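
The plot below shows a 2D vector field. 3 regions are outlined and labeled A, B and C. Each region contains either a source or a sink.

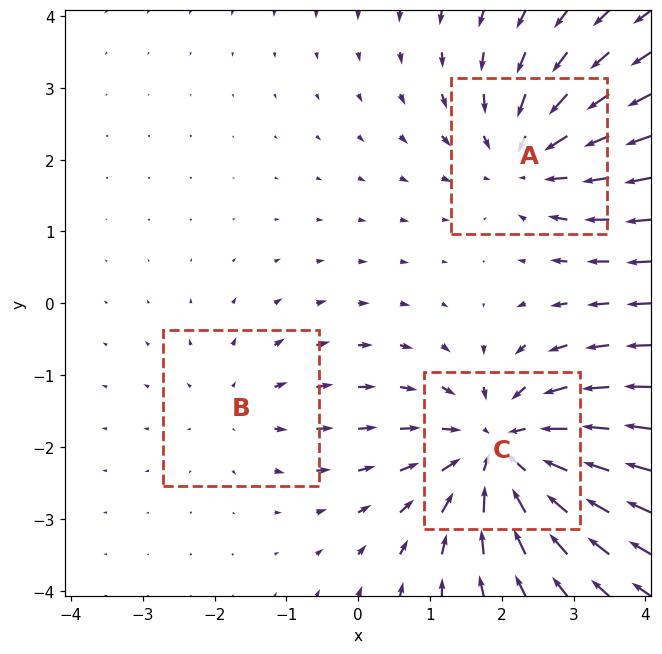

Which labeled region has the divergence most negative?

C

Divergence at each region's feature centre — A: about -3, B: about +2, C: about -5. Region C is most negative.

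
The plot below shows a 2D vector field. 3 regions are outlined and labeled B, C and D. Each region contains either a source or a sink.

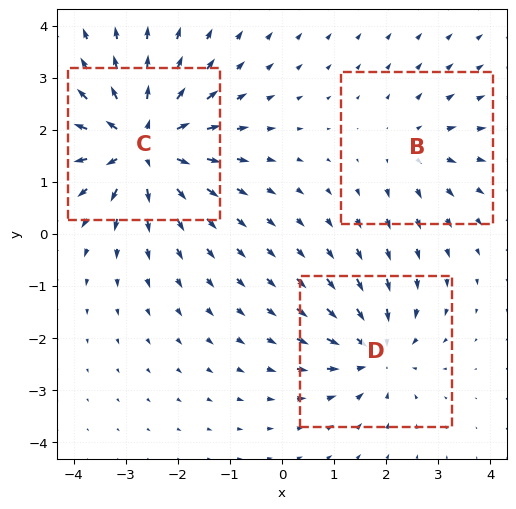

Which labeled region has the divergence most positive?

C

Divergence at each region's feature centre — B: about +2, C: about +6, D: about -4. Region C is most positive.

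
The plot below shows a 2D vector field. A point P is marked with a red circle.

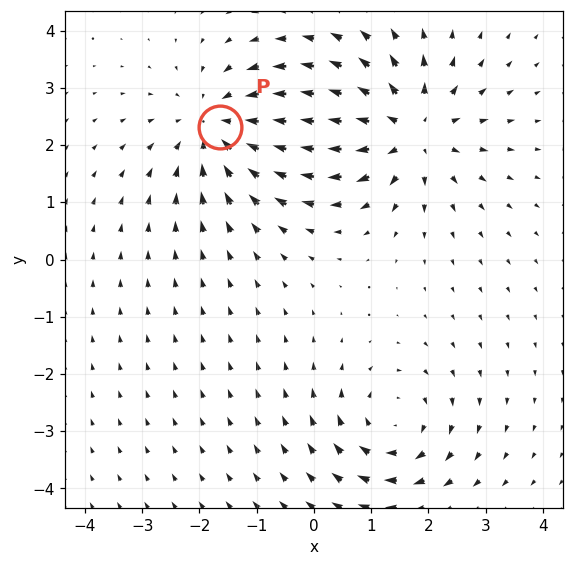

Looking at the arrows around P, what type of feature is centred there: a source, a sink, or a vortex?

At P (-1.6, 2.3) the arrows converge inward. Divergence about -4, curl ≈0 — negative divergence with near-zero curl is a sink.

sink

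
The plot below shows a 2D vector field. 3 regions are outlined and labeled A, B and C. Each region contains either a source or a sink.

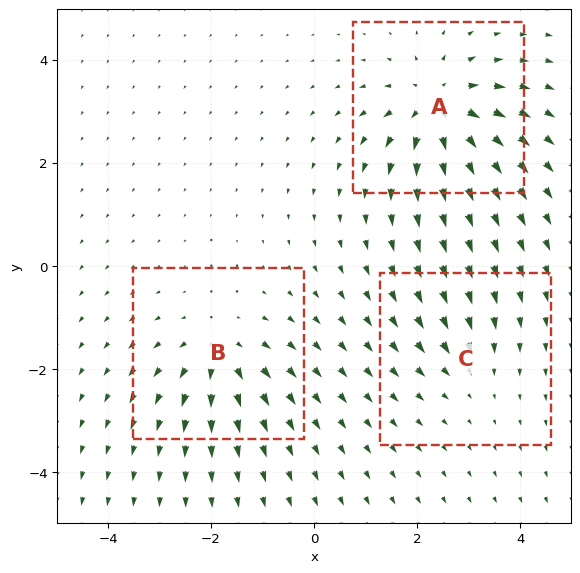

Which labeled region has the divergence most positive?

A

Divergence at each region's feature centre — A: about +6, B: about +4, C: about -2. Region A is most positive.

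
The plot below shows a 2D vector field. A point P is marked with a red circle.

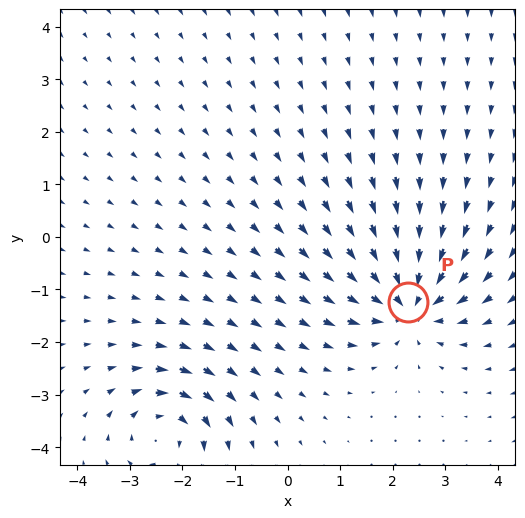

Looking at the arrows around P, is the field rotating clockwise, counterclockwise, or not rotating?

not rotating

Near P at (2.3, -1.2) the arrows show no circulation. The curl there is ≈0.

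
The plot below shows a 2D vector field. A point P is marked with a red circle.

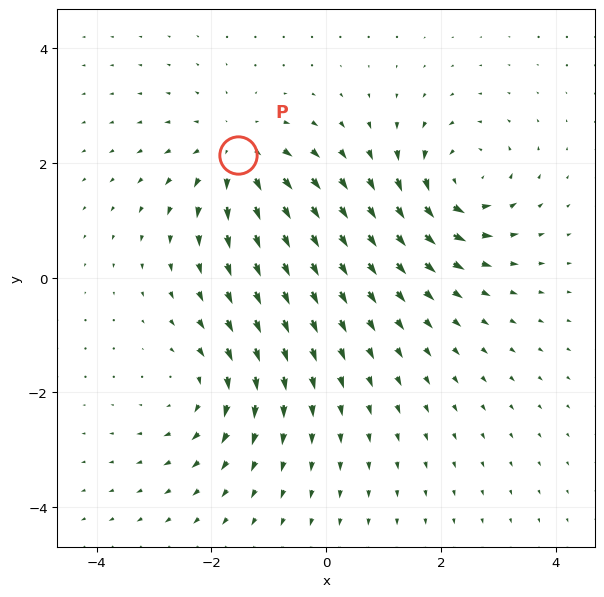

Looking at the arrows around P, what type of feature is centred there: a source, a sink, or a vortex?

source

At P (-1.5, 2.1) the arrows spread outward. Divergence about +4, curl ≈0 — positive divergence with near-zero curl is a source.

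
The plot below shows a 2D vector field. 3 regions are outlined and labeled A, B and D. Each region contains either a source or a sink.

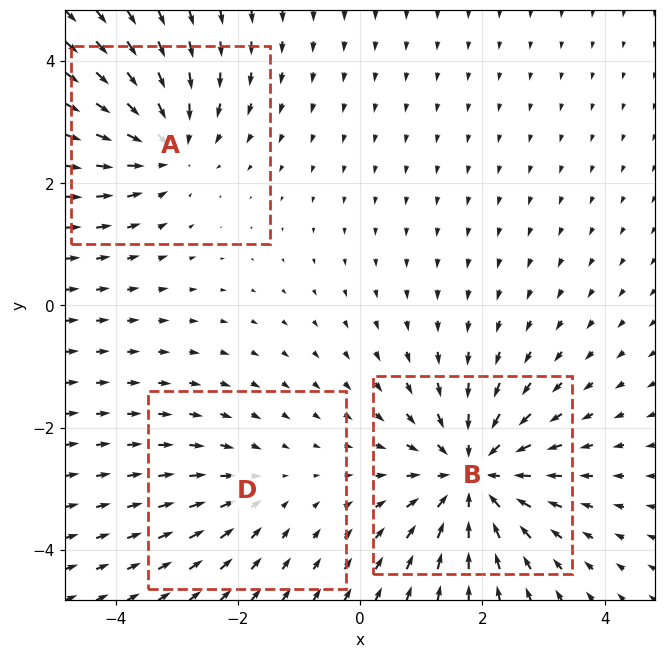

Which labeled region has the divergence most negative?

Divergence at each region's feature centre — A: about -3, B: about -4, D: about -2. Region B is most negative.

B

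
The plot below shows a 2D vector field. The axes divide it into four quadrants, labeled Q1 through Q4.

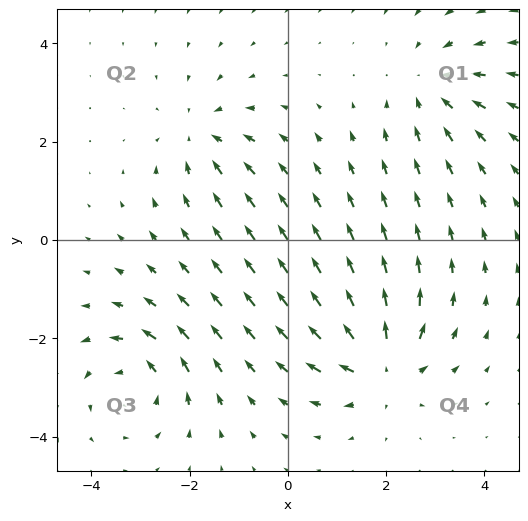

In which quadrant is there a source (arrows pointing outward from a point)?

The source sits at approximately (1.9, -2.6), which lies in quadrant Q4. The divergence there is about +6, positive as expected for a source.

Q4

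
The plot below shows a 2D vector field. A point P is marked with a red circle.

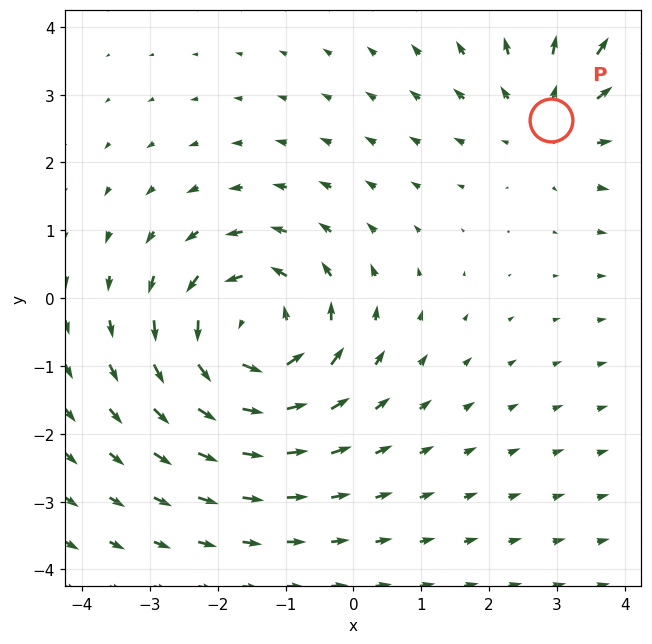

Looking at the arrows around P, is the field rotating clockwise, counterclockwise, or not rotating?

not rotating

Near P at (2.9, 2.6) the arrows show no circulation. The curl there is ≈0.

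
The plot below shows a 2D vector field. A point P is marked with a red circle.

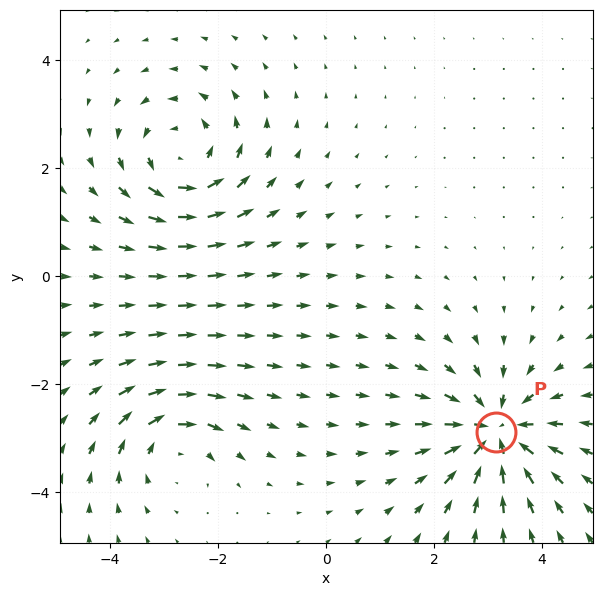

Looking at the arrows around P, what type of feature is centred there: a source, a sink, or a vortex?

sink

At P (3.1, -2.9) the arrows converge inward. Divergence about -6, curl ≈0 — negative divergence with near-zero curl is a sink.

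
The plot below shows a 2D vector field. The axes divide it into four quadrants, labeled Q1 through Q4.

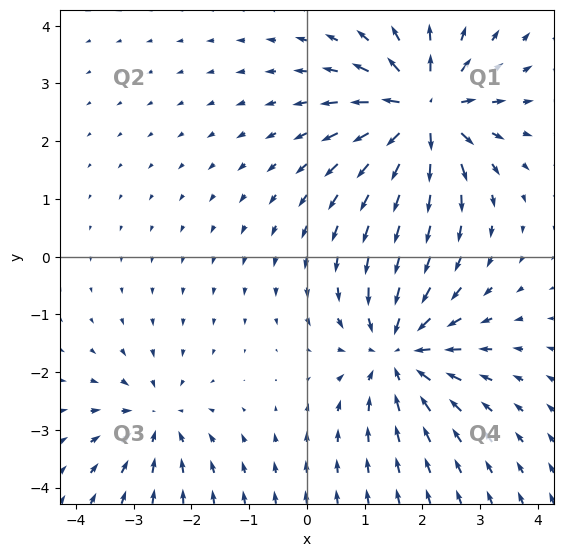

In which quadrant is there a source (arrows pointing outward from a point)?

Q1

The source sits at approximately (2.0, 2.5), which lies in quadrant Q1. The divergence there is about +7, positive as expected for a source.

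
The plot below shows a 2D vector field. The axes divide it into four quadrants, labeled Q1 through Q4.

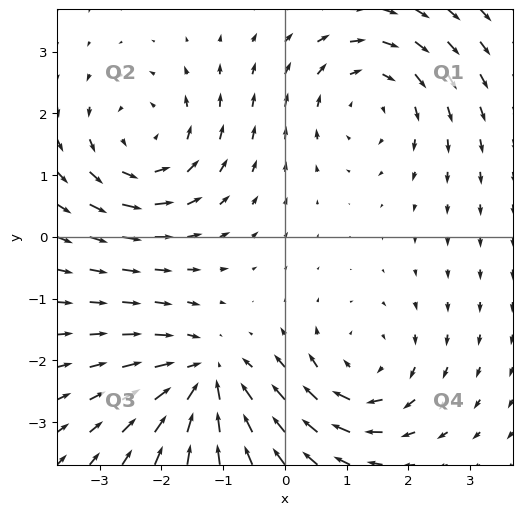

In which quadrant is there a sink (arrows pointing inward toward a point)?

Q3

The sink sits at approximately (-1.3, -2.3), which lies in quadrant Q3. The divergence there is about -5, negative as expected for a sink.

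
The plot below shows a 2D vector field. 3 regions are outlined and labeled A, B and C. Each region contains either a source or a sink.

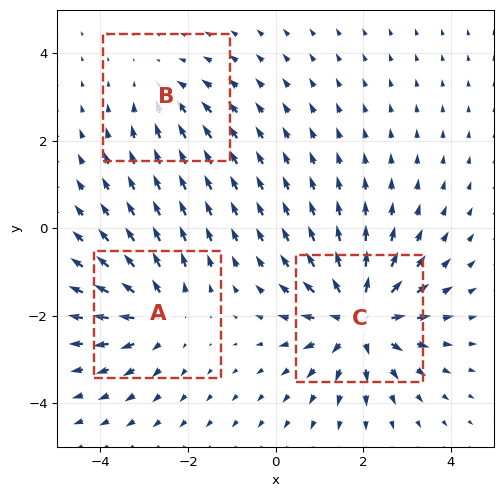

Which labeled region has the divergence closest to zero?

B

Divergence at each region's feature centre — A: about +3, B: about -2, C: about +5. Region B is closest to zero.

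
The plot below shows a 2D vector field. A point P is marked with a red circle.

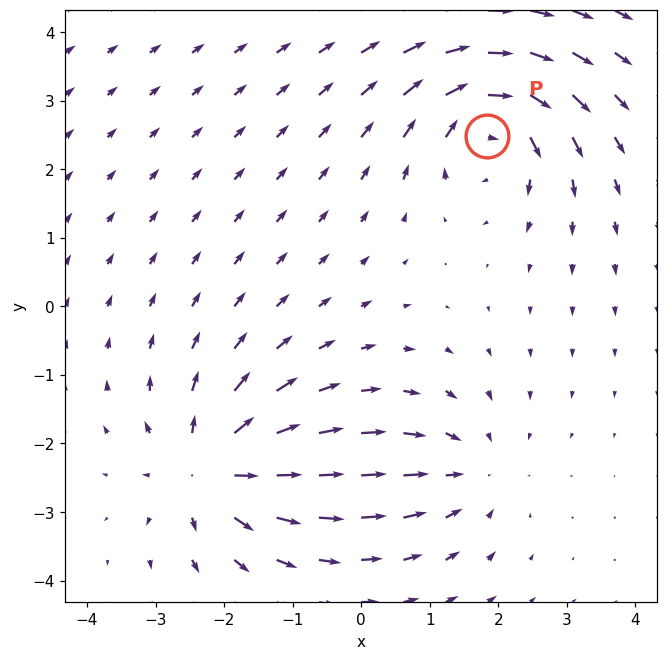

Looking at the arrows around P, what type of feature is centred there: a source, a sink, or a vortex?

At P (1.8, 2.5) the arrows circulate clockwise. Divergence ≈0, curl about -5 — near-zero divergence with nonzero curl is a vortex.

vortex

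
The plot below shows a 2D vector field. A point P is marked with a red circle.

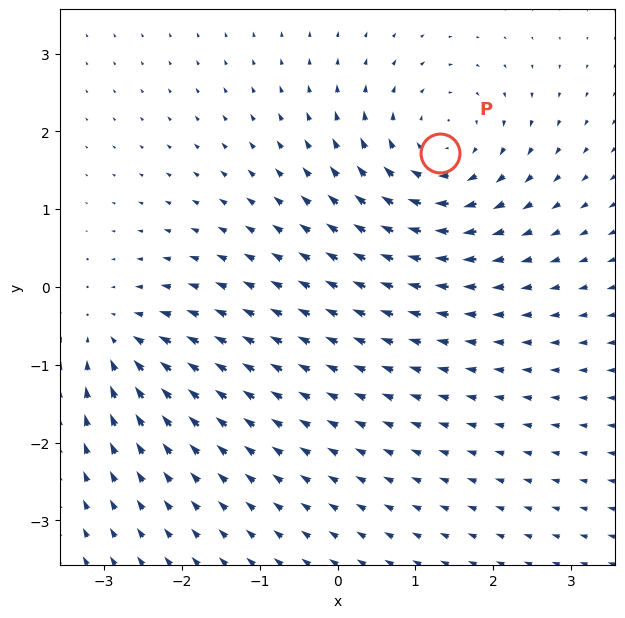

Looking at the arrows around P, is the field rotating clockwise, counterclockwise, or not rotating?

Near P at (1.3, 1.7) the arrows circulate clockwise. The curl (z-component) there is about -5; negative curl means clockwise rotation.

clockwise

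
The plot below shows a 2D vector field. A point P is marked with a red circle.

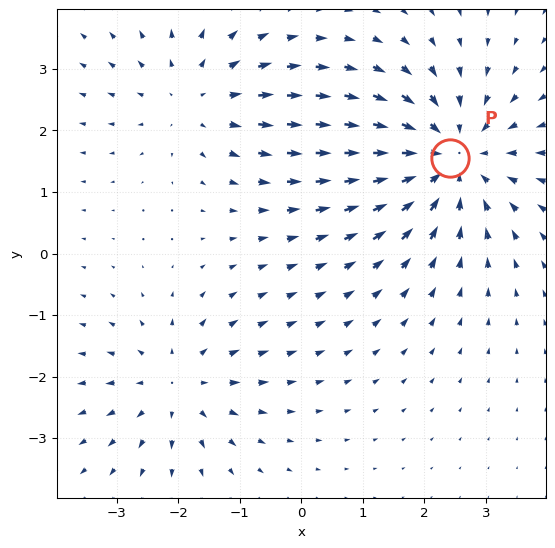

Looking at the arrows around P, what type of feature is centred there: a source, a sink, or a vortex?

sink

At P (2.4, 1.6) the arrows converge inward. Divergence about -4, curl ≈0 — negative divergence with near-zero curl is a sink.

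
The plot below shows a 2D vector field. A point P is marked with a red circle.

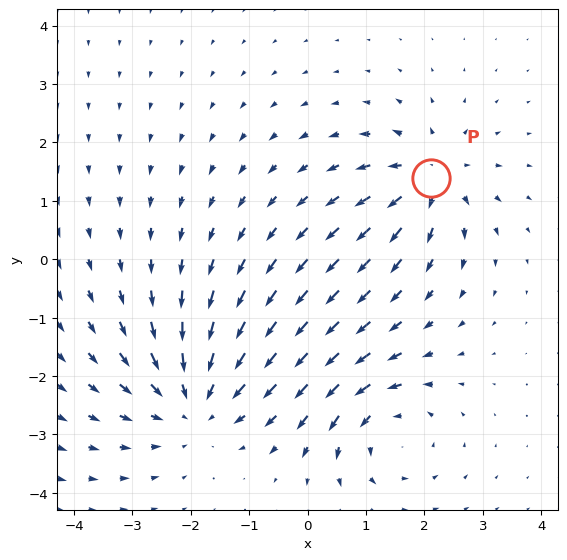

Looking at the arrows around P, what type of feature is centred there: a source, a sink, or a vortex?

source

At P (2.1, 1.4) the arrows spread outward. Divergence about +4, curl ≈0 — positive divergence with near-zero curl is a source.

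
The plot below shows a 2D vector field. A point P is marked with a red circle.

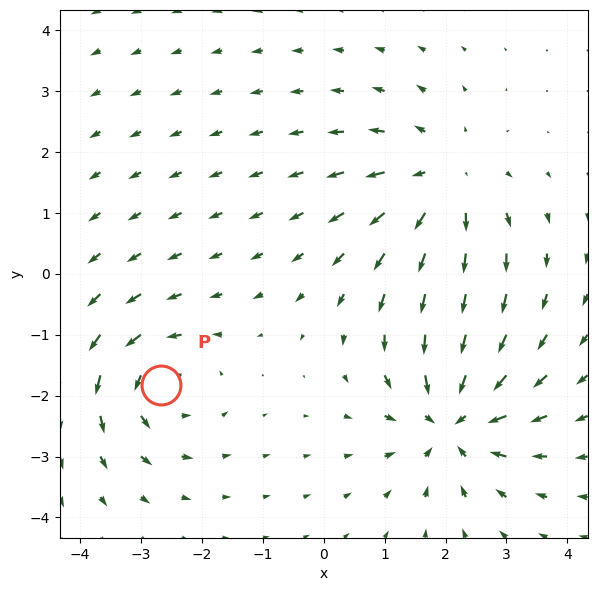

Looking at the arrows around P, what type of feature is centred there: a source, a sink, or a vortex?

vortex

At P (-2.7, -1.8) the arrows circulate counterclockwise. Divergence ≈0, curl about +3 — near-zero divergence with nonzero curl is a vortex.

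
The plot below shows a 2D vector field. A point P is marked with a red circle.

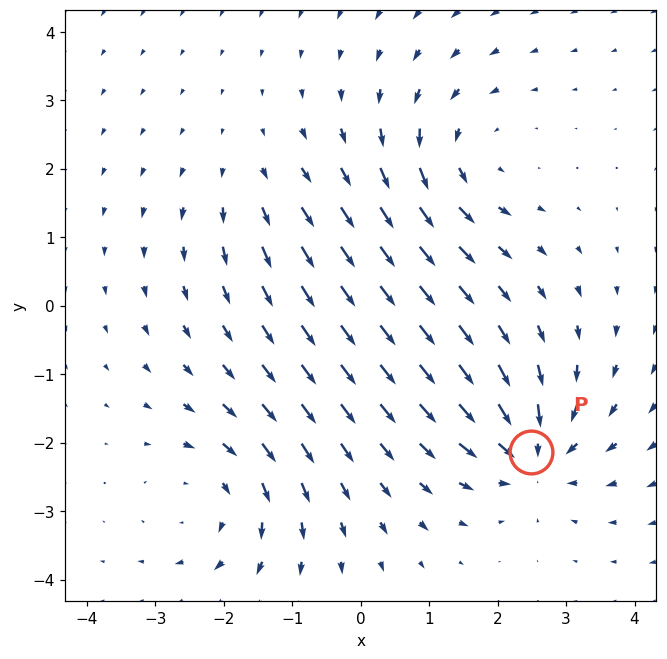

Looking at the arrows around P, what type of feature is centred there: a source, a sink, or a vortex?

At P (2.5, -2.1) the arrows converge inward. Divergence about -6, curl ≈0 — negative divergence with near-zero curl is a sink.

sink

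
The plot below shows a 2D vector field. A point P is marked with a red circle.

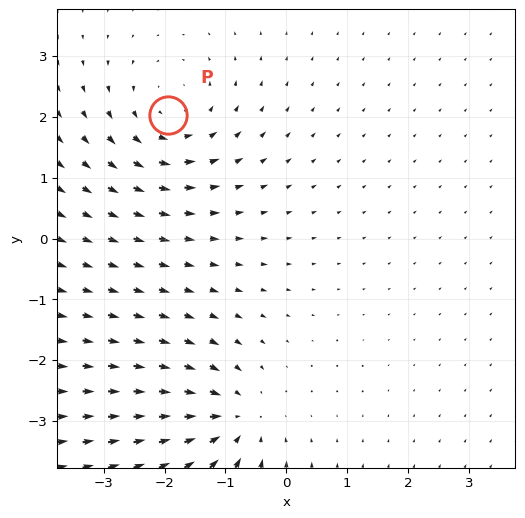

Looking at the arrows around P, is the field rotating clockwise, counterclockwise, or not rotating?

Near P at (-1.9, 2.0) the arrows circulate counterclockwise. The curl (z-component) there is about +4; positive curl means counterclockwise rotation.

counterclockwise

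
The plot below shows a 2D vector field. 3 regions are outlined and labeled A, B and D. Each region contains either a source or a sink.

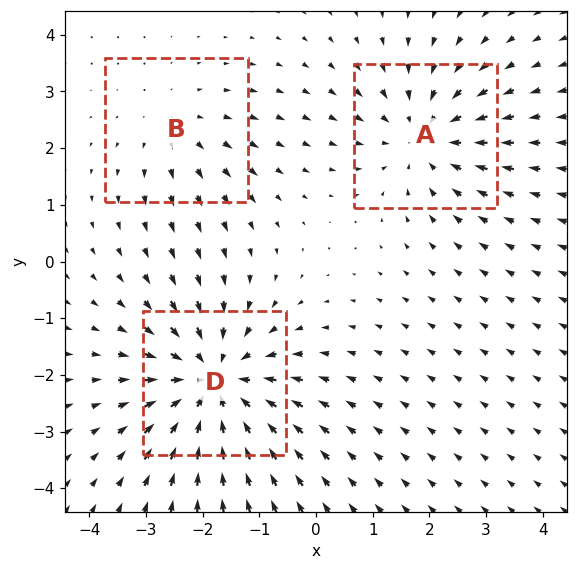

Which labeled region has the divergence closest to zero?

Divergence at each region's feature centre — A: about -3, B: about +2, D: about -4. Region B is closest to zero.

B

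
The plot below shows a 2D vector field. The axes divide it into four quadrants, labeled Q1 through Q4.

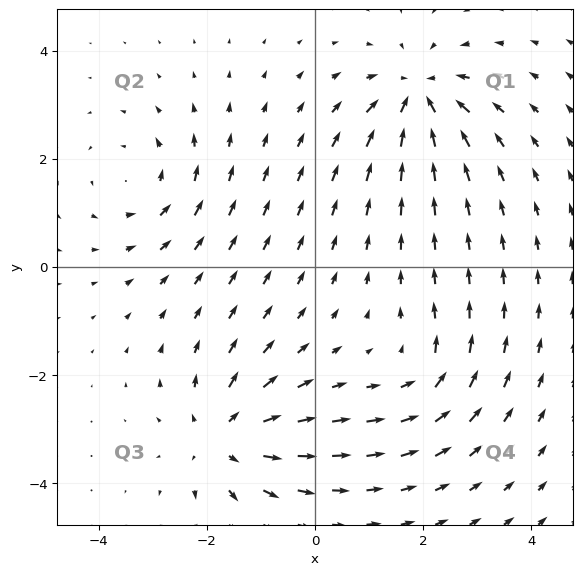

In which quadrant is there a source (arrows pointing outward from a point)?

Q3

The source sits at approximately (-1.7, -3.2), which lies in quadrant Q3. The divergence there is about +5, positive as expected for a source.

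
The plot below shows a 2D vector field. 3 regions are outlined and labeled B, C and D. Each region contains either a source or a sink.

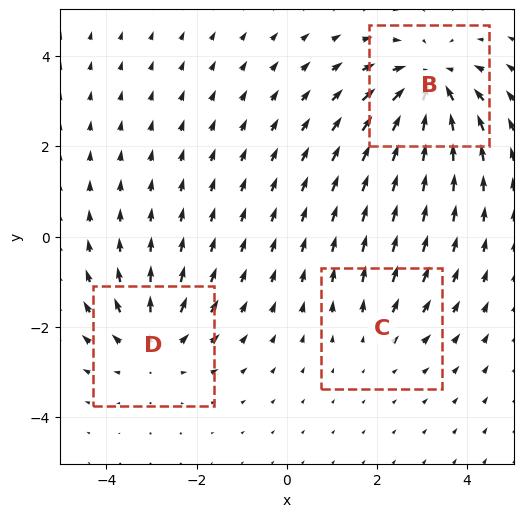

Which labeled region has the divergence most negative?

Divergence at each region's feature centre — B: about -5, C: about +2, D: about +3. Region B is most negative.

B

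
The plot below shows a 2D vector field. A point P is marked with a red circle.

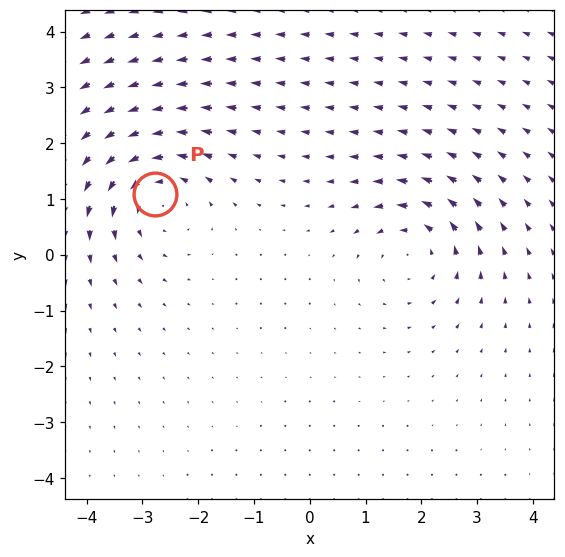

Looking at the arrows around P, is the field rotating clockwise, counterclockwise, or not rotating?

Near P at (-2.8, 1.1) the arrows circulate counterclockwise. The curl (z-component) there is about +4; positive curl means counterclockwise rotation.

counterclockwise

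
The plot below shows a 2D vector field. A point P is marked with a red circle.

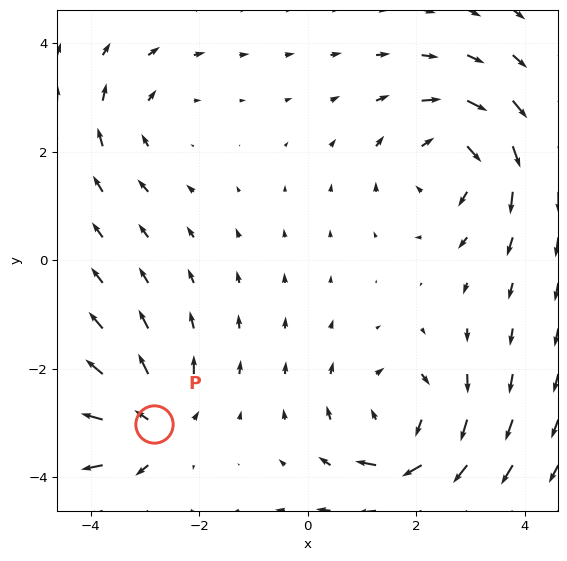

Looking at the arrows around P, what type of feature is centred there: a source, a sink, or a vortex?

At P (-2.8, -3.0) the arrows spread outward. Divergence about +5, curl ≈0 — positive divergence with near-zero curl is a source.

source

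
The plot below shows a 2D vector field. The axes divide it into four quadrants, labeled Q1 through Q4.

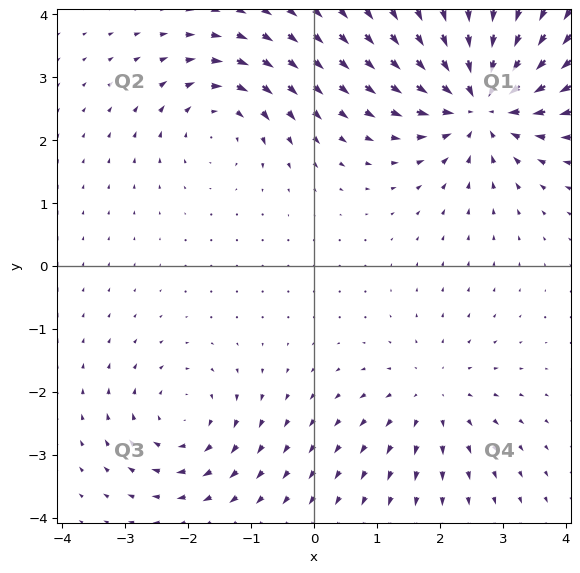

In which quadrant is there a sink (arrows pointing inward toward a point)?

Q1

The sink sits at approximately (2.7, 2.6), which lies in quadrant Q1. The divergence there is about -6, negative as expected for a sink.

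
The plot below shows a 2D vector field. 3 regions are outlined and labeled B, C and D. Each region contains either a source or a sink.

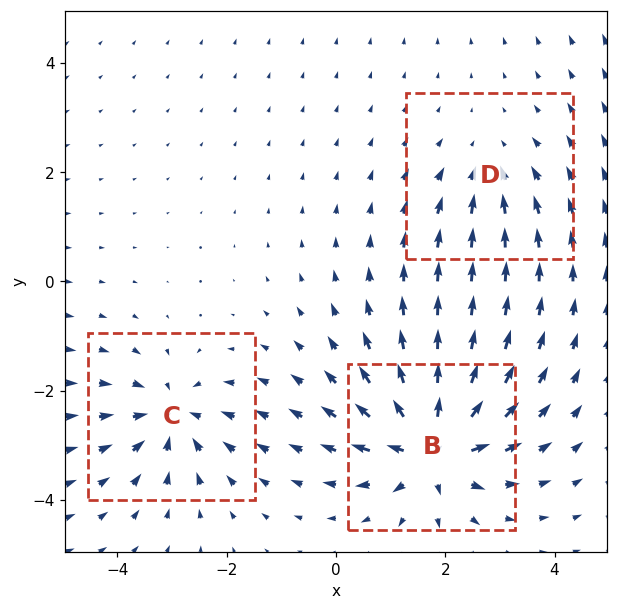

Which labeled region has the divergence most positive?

B

Divergence at each region's feature centre — B: about +6, C: about -4, D: about -2. Region B is most positive.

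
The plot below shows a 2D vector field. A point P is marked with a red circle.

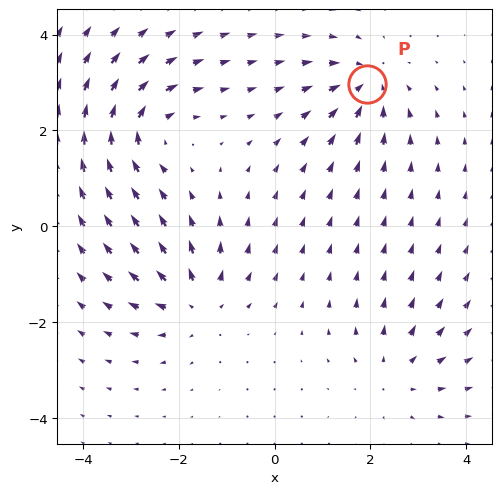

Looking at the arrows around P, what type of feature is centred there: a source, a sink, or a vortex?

sink

At P (1.9, 3.0) the arrows converge inward. Divergence about -5, curl ≈0 — negative divergence with near-zero curl is a sink.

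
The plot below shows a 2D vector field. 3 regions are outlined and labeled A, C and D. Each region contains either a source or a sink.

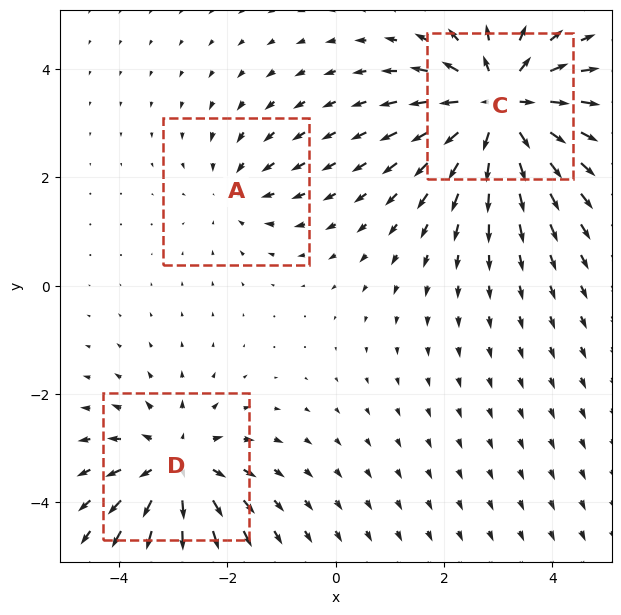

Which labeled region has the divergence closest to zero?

Divergence at each region's feature centre — A: about -2, C: about +6, D: about +4. Region A is closest to zero.

A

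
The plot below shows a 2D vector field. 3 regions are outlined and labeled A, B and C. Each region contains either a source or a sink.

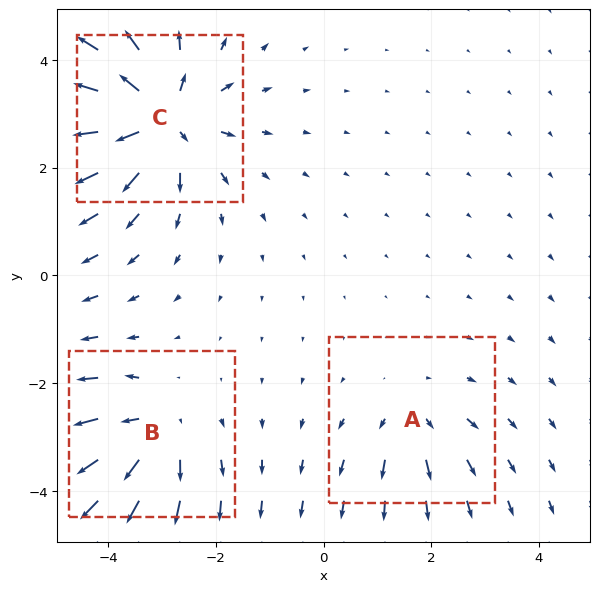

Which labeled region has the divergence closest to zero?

Divergence at each region's feature centre — A: about +3, B: about +4, C: about +6. Region A is closest to zero.

A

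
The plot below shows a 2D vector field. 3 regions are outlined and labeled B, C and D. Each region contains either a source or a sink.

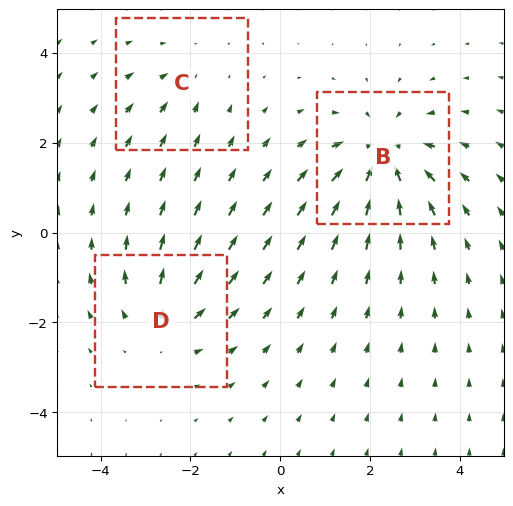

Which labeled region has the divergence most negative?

Divergence at each region's feature centre — B: about -4, C: about -2, D: about +3. Region B is most negative.

B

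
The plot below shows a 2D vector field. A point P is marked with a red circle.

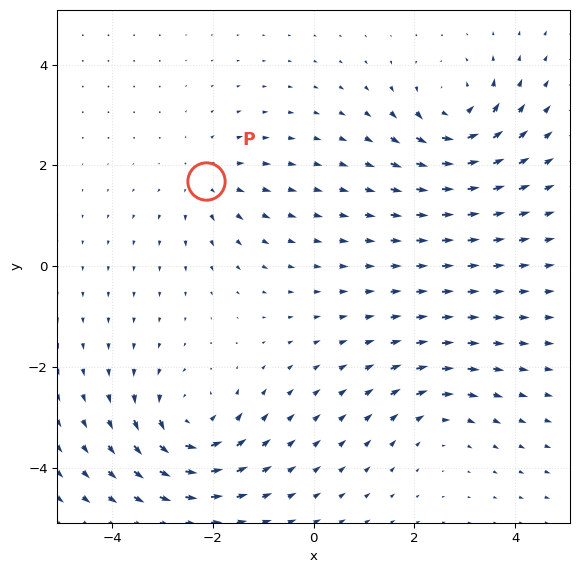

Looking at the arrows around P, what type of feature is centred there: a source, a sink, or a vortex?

source

At P (-2.1, 1.7) the arrows spread outward. Divergence about +3, curl ≈0 — positive divergence with near-zero curl is a source.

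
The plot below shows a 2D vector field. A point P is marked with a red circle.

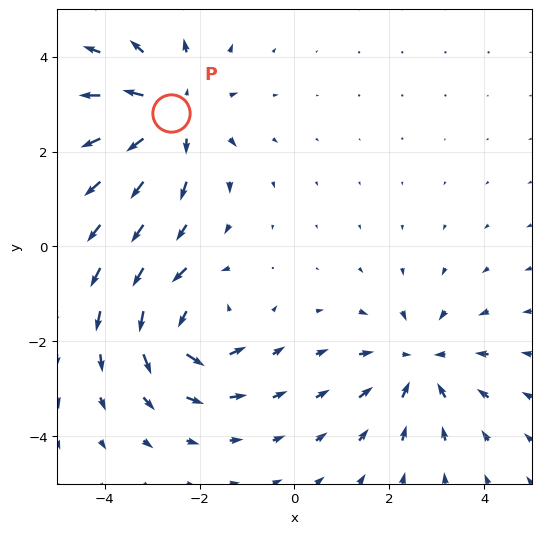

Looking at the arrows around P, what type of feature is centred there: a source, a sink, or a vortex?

At P (-2.6, 2.8) the arrows spread outward. Divergence about +4, curl ≈0 — positive divergence with near-zero curl is a source.

source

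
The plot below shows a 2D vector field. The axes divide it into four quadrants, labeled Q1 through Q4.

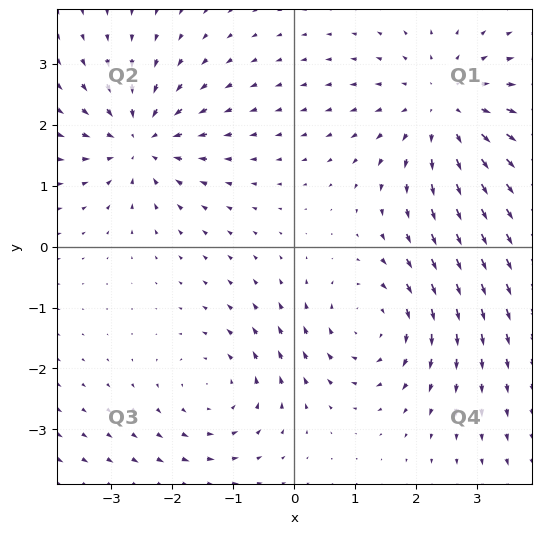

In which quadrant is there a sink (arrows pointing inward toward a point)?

Q2

The sink sits at approximately (-2.5, 1.7), which lies in quadrant Q2. The divergence there is about -4, negative as expected for a sink.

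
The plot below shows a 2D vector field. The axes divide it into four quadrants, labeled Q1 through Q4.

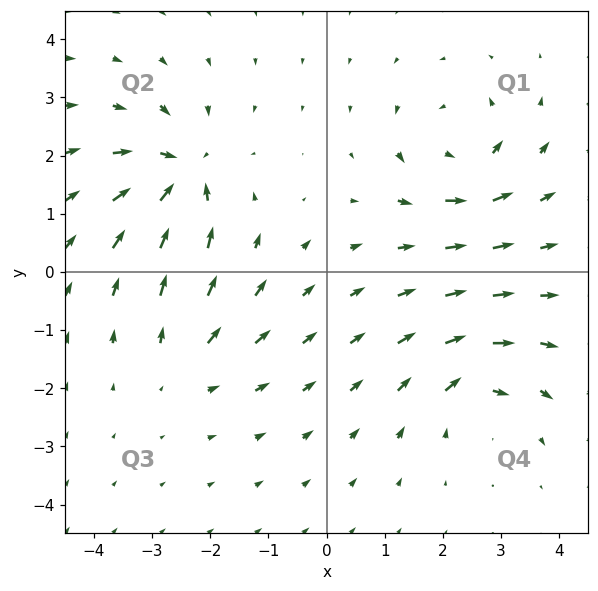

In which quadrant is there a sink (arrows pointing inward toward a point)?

Q2

The sink sits at approximately (-2.5, 1.7), which lies in quadrant Q2. The divergence there is about -6, negative as expected for a sink.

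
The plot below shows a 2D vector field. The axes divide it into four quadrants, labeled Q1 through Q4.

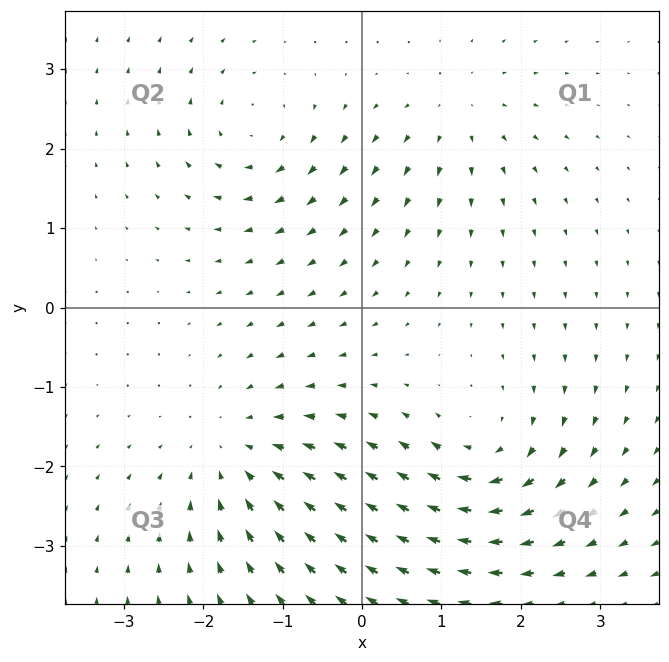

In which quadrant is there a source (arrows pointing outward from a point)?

The source sits at approximately (1.2, 2.4), which lies in quadrant Q1. The divergence there is about +3, positive as expected for a source.

Q1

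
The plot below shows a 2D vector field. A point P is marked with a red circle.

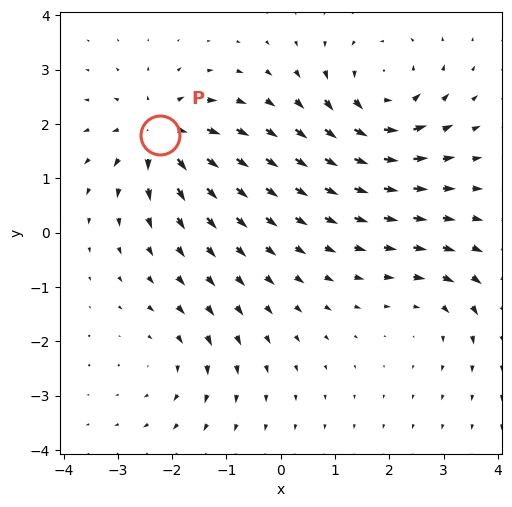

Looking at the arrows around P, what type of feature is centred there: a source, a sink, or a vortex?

At P (-2.2, 1.8) the arrows spread outward. Divergence about +6, curl ≈0 — positive divergence with near-zero curl is a source.

source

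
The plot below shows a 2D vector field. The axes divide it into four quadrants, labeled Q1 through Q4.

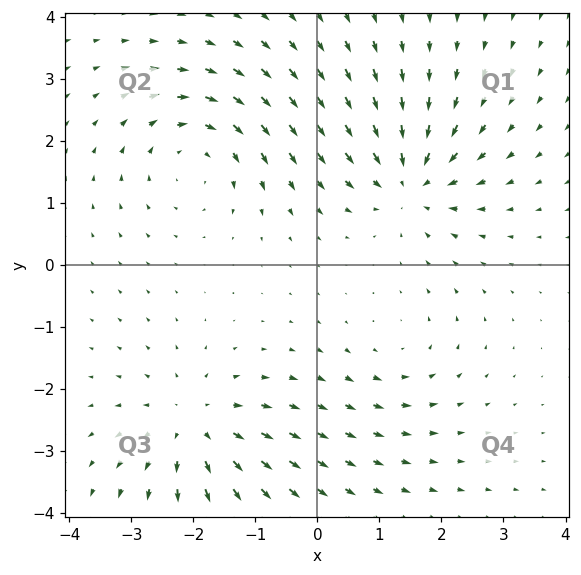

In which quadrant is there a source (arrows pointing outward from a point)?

Q3

The source sits at approximately (-2.0, -2.6), which lies in quadrant Q3. The divergence there is about +5, positive as expected for a source.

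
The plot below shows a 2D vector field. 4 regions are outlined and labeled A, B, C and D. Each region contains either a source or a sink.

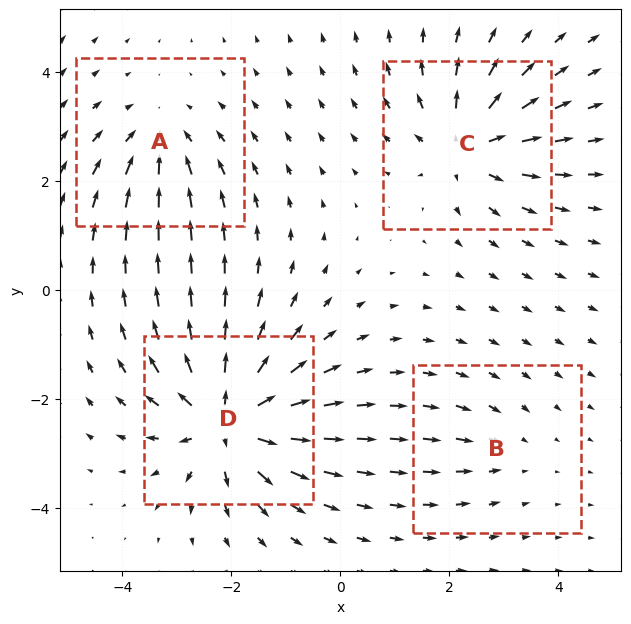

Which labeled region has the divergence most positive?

D

Divergence at each region's feature centre — A: about -4, B: about -2, C: about +5, D: about +7. Region D is most positive.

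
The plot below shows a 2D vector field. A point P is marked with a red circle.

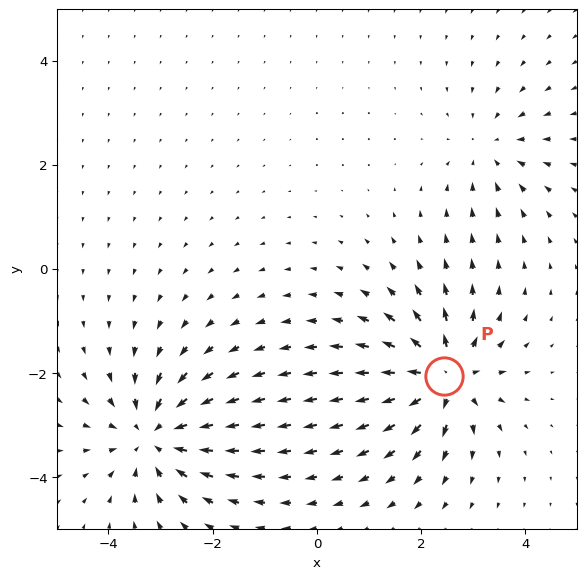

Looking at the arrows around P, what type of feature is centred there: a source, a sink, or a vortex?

At P (2.4, -2.1) the arrows spread outward. Divergence about +6, curl ≈0 — positive divergence with near-zero curl is a source.

source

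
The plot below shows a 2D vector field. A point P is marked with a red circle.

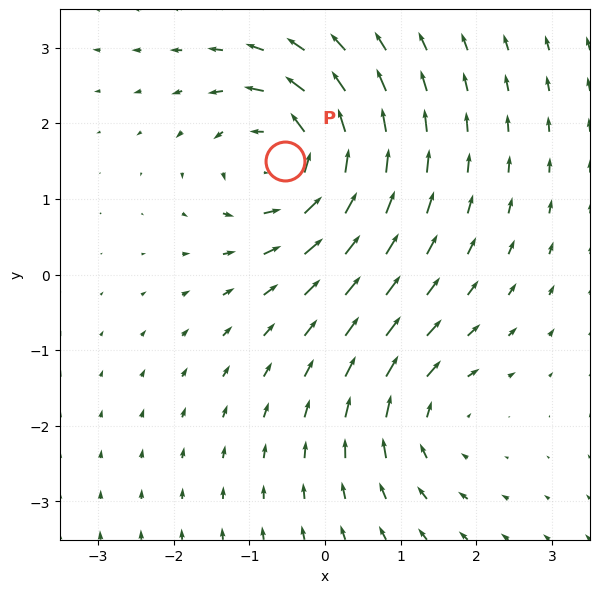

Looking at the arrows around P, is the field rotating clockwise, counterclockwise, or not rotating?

counterclockwise

Near P at (-0.5, 1.5) the arrows circulate counterclockwise. The curl (z-component) there is about +5; positive curl means counterclockwise rotation.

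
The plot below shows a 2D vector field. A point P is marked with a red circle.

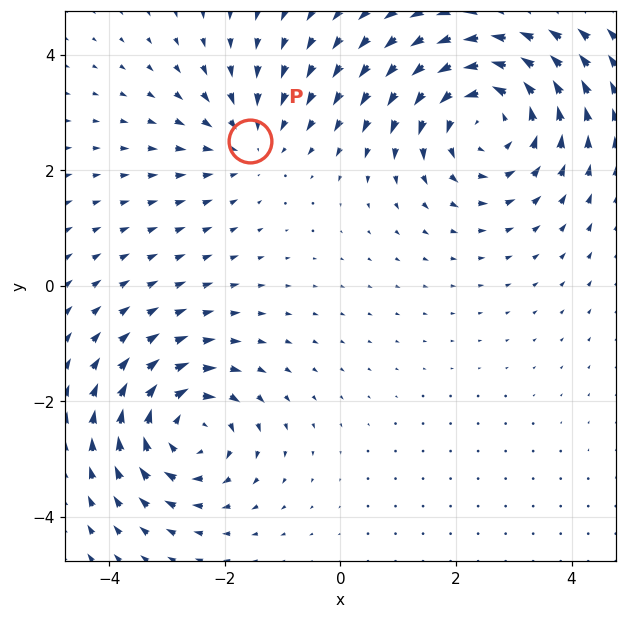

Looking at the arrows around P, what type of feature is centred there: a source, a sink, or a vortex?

At P (-1.6, 2.5) the arrows converge inward. Divergence about -2, curl ≈0 — negative divergence with near-zero curl is a sink.

sink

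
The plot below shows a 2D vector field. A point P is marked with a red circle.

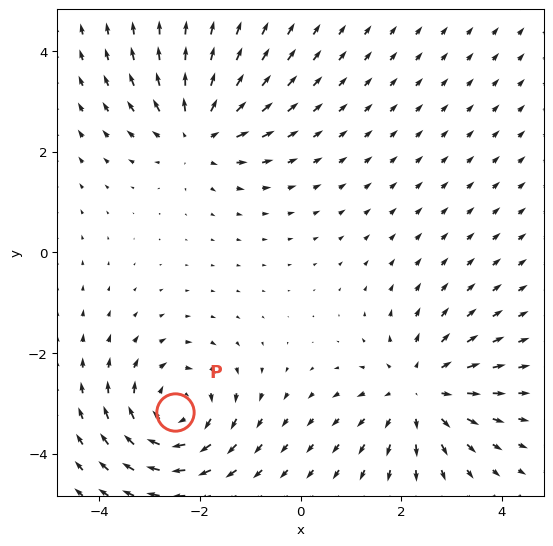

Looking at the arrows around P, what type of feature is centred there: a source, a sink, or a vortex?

vortex

At P (-2.5, -3.2) the arrows circulate clockwise. Divergence ≈0, curl about -5 — near-zero divergence with nonzero curl is a vortex.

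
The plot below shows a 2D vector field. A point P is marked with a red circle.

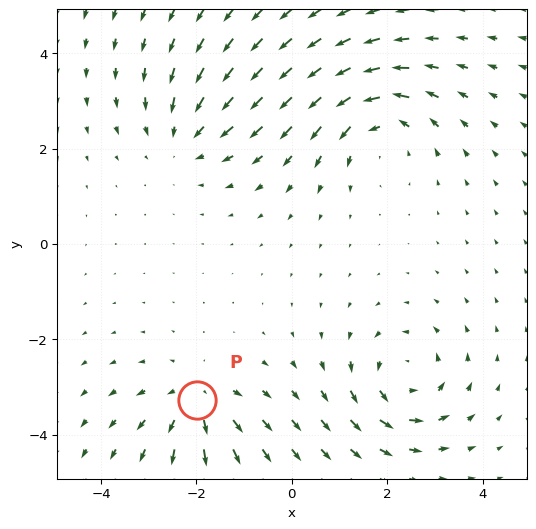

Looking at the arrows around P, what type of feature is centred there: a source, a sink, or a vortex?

source

At P (-2.0, -3.3) the arrows spread outward. Divergence about +5, curl ≈0 — positive divergence with near-zero curl is a source.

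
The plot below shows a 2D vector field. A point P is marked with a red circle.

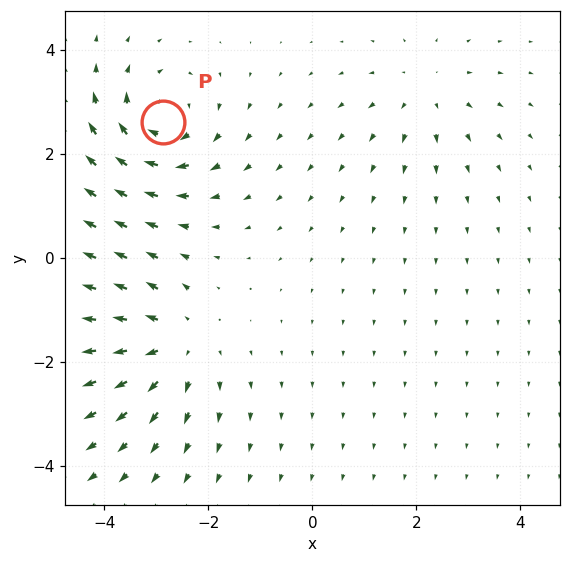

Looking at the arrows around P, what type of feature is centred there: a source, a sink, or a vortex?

vortex

At P (-2.9, 2.6) the arrows circulate clockwise. Divergence ≈0, curl about -5 — near-zero divergence with nonzero curl is a vortex.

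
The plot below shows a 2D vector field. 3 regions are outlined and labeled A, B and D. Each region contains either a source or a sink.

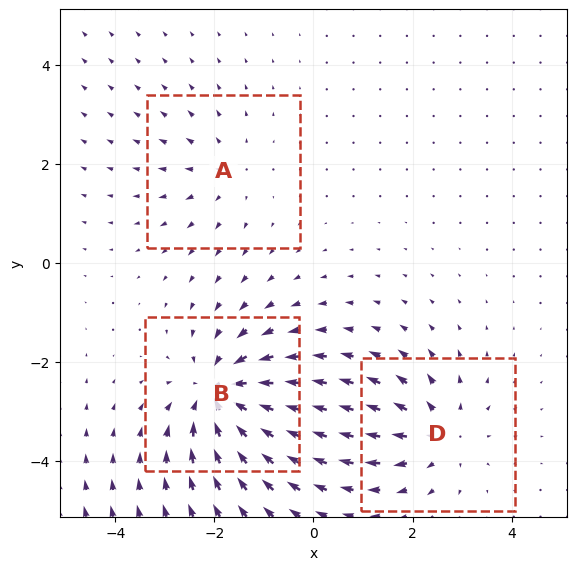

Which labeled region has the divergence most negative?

B

Divergence at each region's feature centre — A: about +2, B: about -5, D: about +3. Region B is most negative.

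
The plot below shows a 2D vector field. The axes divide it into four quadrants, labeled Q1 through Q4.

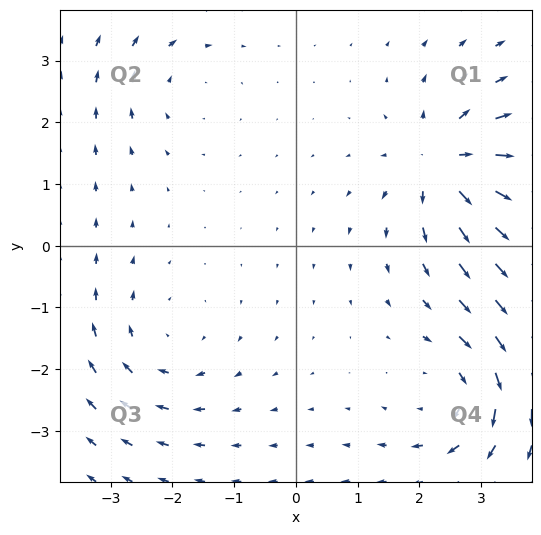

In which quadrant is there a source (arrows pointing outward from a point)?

The source sits at approximately (2.4, 1.3), which lies in quadrant Q1. The divergence there is about +7, positive as expected for a source.

Q1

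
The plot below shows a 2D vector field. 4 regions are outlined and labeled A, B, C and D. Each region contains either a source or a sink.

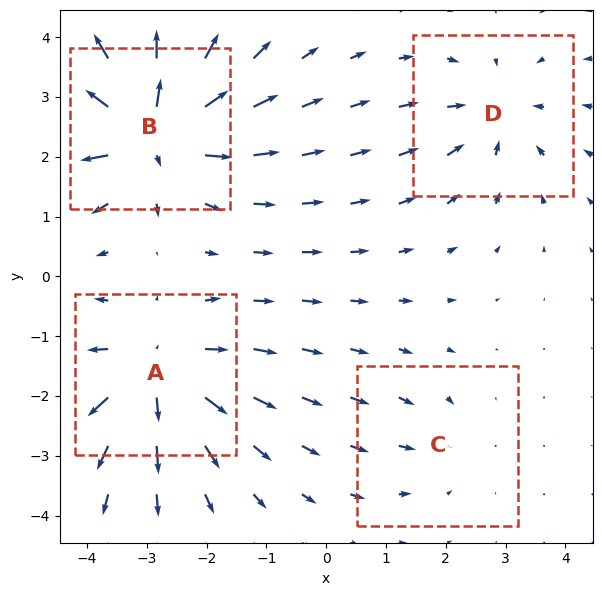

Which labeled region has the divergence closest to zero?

Divergence at each region's feature centre — A: about +5, B: about +7, C: about -2, D: about -4. Region C is closest to zero.

C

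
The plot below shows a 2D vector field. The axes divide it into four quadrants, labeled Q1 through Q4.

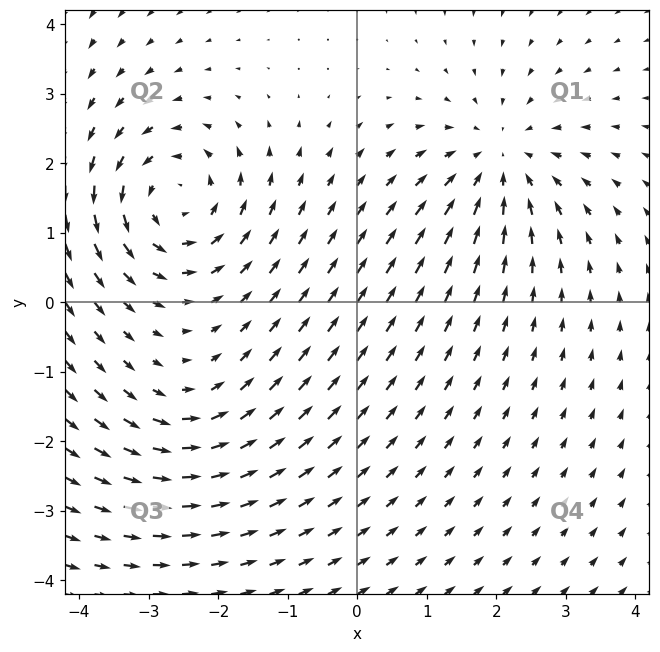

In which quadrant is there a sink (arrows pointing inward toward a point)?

Q1

The sink sits at approximately (2.1, 2.0), which lies in quadrant Q1. The divergence there is about -3, negative as expected for a sink.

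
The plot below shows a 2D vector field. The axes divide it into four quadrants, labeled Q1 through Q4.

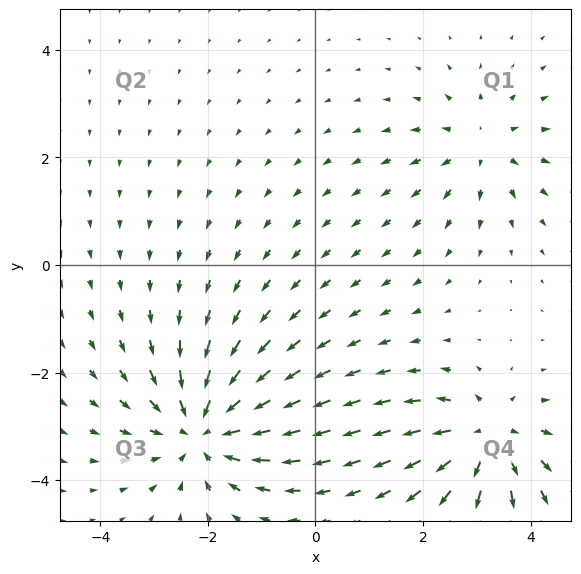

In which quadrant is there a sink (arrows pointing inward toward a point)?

Q3

The sink sits at approximately (-2.1, -3.1), which lies in quadrant Q3. The divergence there is about -4, negative as expected for a sink.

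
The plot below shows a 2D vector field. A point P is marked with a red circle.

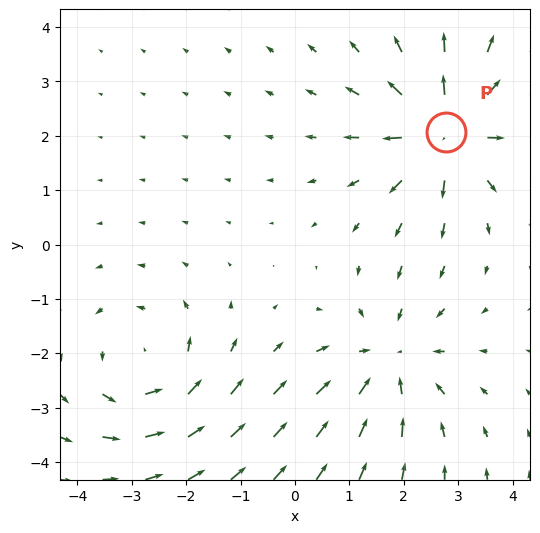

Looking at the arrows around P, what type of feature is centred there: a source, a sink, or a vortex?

At P (2.8, 2.1) the arrows spread outward. Divergence about +5, curl ≈0 — positive divergence with near-zero curl is a source.

source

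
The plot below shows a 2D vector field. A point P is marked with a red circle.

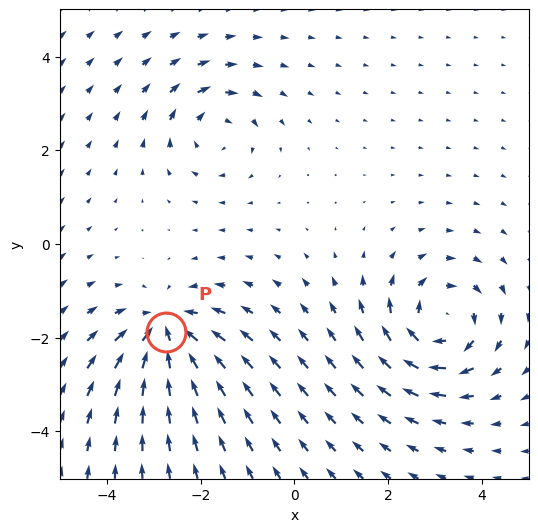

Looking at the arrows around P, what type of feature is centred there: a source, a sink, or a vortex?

sink

At P (-2.7, -1.9) the arrows converge inward. Divergence about -5, curl ≈0 — negative divergence with near-zero curl is a sink.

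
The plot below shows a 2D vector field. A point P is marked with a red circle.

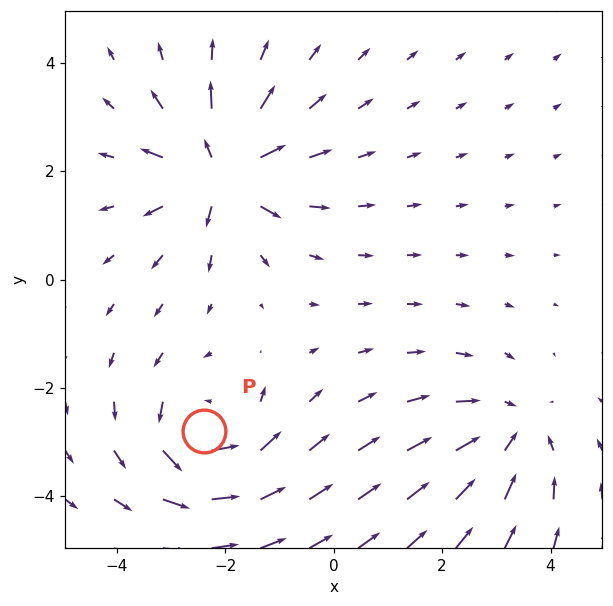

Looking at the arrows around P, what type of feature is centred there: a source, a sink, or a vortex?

At P (-2.4, -2.8) the arrows circulate counterclockwise. Divergence ≈0, curl about +6 — near-zero divergence with nonzero curl is a vortex.

vortex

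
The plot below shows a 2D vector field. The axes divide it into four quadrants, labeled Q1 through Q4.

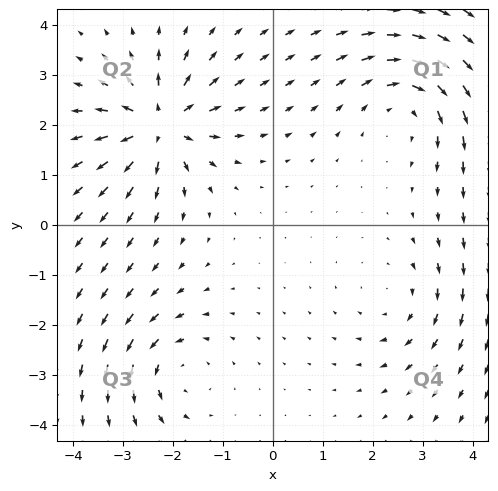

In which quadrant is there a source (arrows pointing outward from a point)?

Q2

The source sits at approximately (-2.3, 2.0), which lies in quadrant Q2. The divergence there is about +7, positive as expected for a source.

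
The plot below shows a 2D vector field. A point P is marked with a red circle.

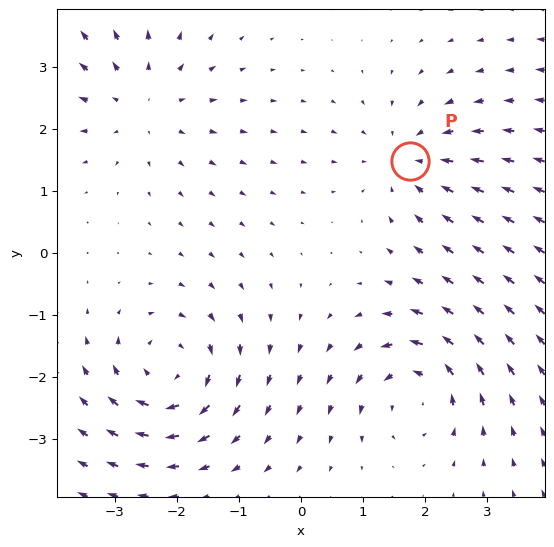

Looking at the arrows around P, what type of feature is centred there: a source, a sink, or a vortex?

sink

At P (1.8, 1.5) the arrows converge inward. Divergence about -3, curl ≈0 — negative divergence with near-zero curl is a sink.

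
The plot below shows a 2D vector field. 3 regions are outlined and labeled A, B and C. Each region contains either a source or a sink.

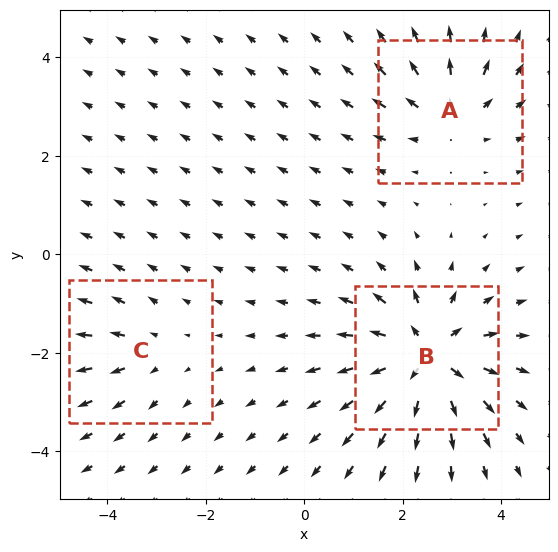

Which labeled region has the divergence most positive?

B

Divergence at each region's feature centre — A: about +3, B: about +6, C: about +2. Region B is most positive.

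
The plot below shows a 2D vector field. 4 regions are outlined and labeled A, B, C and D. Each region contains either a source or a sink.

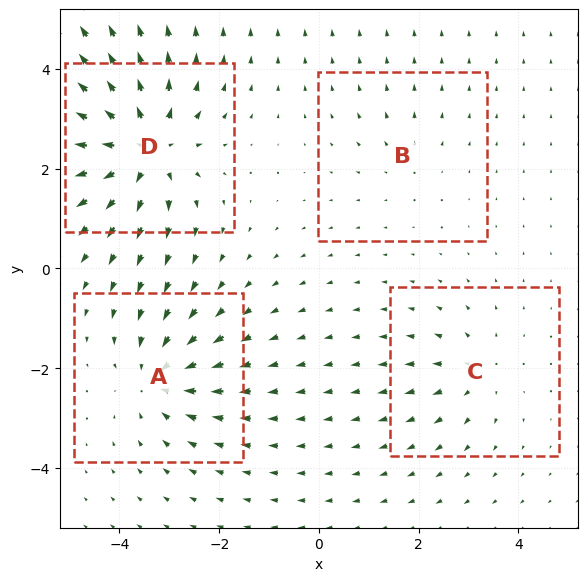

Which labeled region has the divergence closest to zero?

Divergence at each region's feature centre — A: about -5, B: about +2, C: about +3, D: about +7. Region B is closest to zero.

B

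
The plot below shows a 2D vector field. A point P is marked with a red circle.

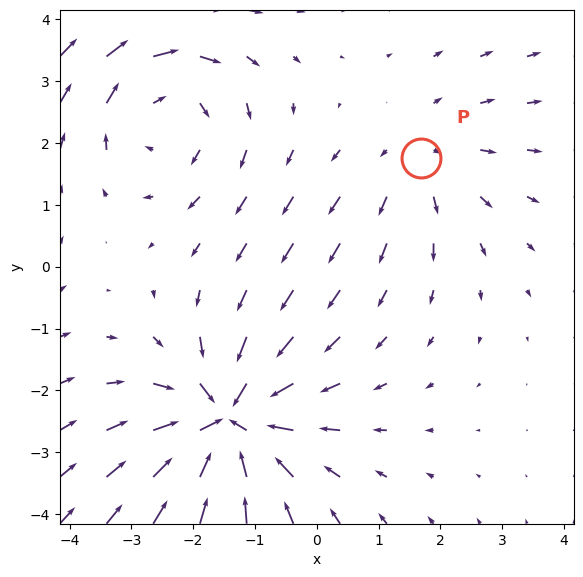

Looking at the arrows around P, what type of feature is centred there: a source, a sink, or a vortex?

At P (1.7, 1.8) the arrows spread outward. Divergence about +2, curl ≈0 — positive divergence with near-zero curl is a source.

source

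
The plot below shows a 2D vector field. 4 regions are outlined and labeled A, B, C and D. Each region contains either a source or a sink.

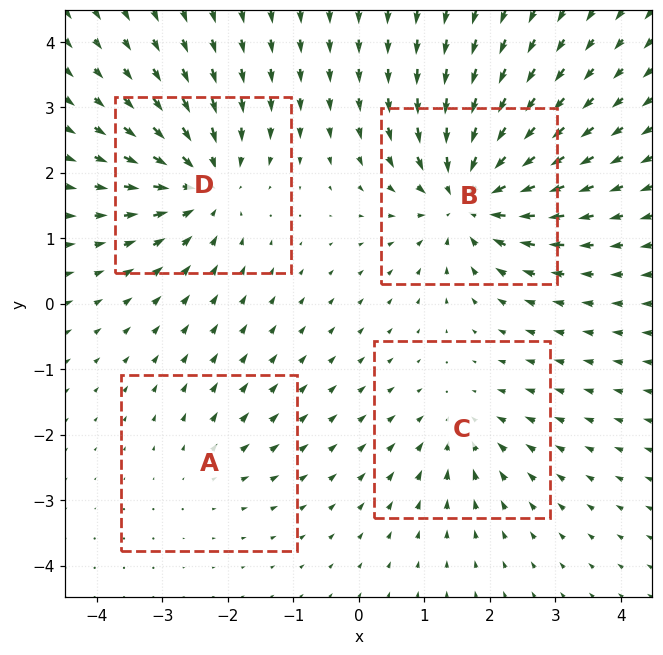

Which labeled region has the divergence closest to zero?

A

Divergence at each region's feature centre — A: about +2, B: about -7, C: about -4, D: about -6. Region A is closest to zero.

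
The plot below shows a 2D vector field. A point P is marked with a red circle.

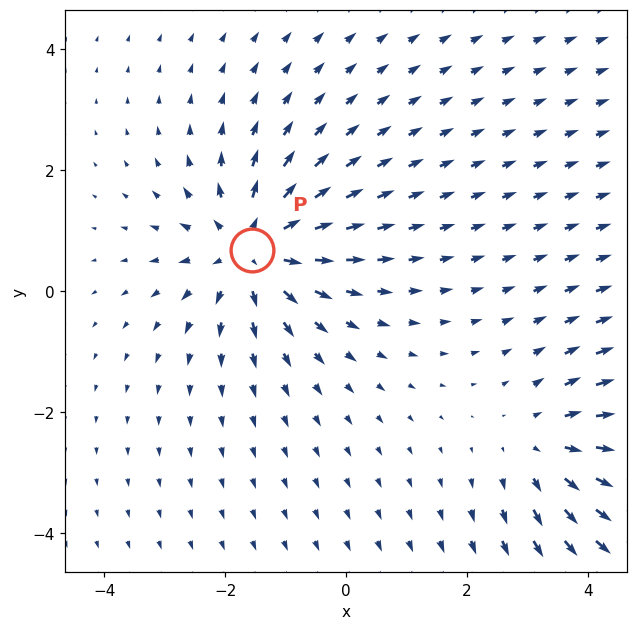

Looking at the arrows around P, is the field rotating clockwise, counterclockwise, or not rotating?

not rotating

Near P at (-1.6, 0.7) the arrows show no circulation. The curl there is ≈0.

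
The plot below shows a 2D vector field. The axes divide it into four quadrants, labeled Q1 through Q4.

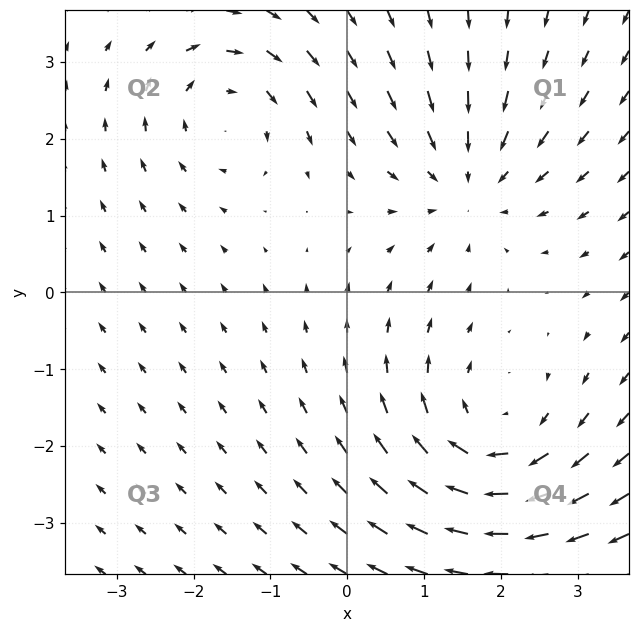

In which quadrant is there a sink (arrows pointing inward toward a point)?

Q1

The sink sits at approximately (1.6, 1.4), which lies in quadrant Q1. The divergence there is about -3, negative as expected for a sink.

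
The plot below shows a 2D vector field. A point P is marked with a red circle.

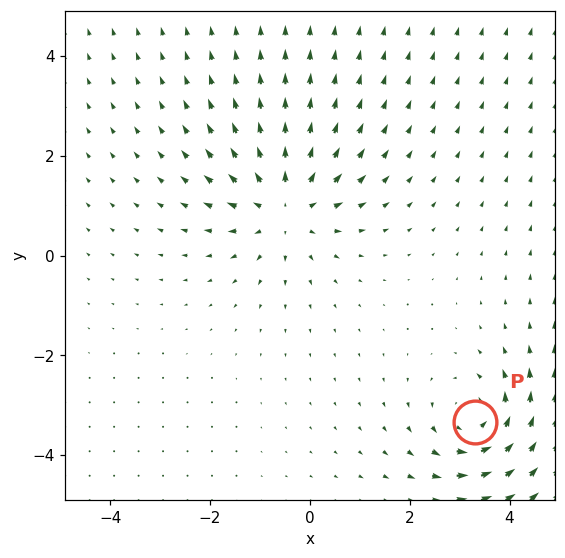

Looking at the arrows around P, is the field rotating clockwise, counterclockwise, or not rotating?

counterclockwise

Near P at (3.3, -3.3) the arrows circulate counterclockwise. The curl (z-component) there is about +4; positive curl means counterclockwise rotation.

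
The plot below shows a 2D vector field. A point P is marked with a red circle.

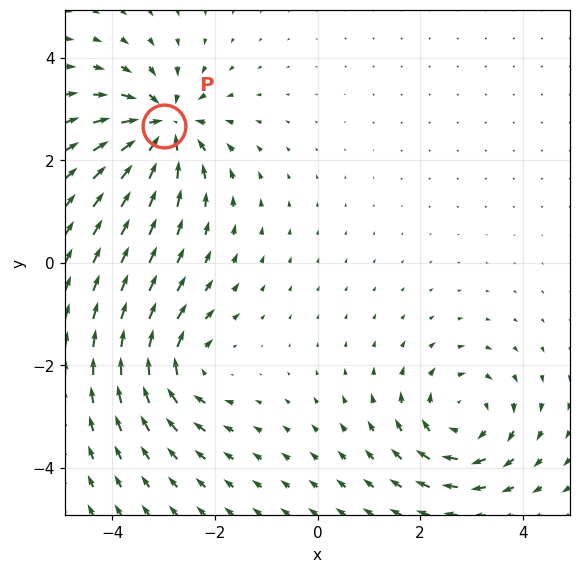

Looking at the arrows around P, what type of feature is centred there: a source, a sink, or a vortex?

At P (-3.0, 2.7) the arrows converge inward. Divergence about -7, curl ≈0 — negative divergence with near-zero curl is a sink.

sink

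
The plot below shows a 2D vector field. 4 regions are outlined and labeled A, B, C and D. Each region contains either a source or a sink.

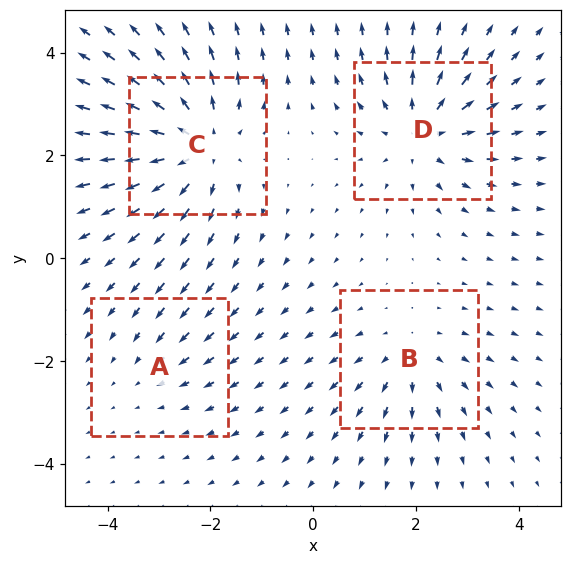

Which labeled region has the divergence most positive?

C

Divergence at each region's feature centre — A: about -2, B: about +4, C: about +7, D: about +5. Region C is most positive.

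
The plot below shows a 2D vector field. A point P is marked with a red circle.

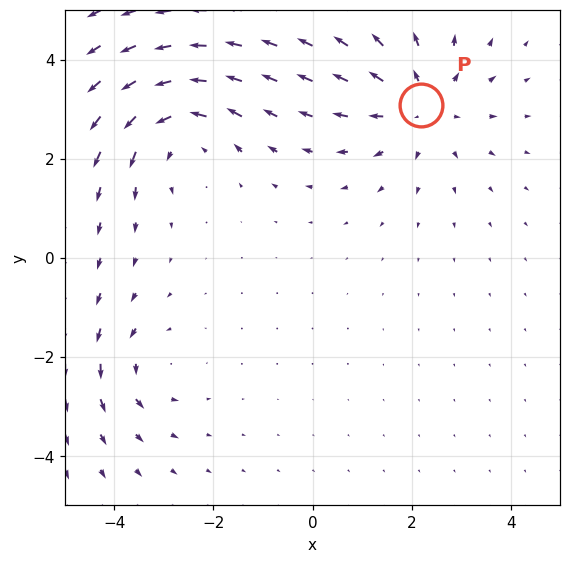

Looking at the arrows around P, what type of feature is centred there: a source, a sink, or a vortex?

source

At P (2.2, 3.1) the arrows spread outward. Divergence about +4, curl ≈0 — positive divergence with near-zero curl is a source.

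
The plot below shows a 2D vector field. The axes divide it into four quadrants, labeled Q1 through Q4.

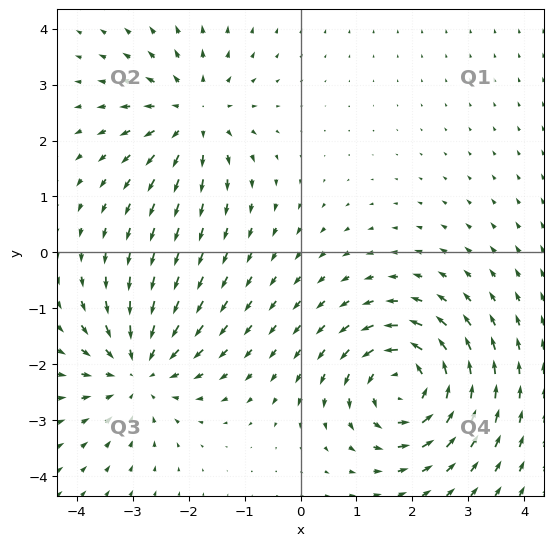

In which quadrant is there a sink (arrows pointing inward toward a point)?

The sink sits at approximately (-2.9, -2.1), which lies in quadrant Q3. The divergence there is about -3, negative as expected for a sink.

Q3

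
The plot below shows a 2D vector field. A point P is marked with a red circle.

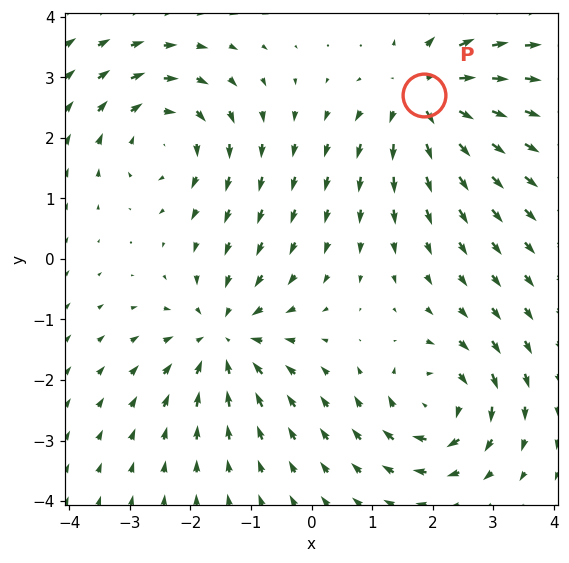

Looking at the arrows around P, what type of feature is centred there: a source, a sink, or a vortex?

source

At P (1.9, 2.7) the arrows spread outward. Divergence about +5, curl ≈0 — positive divergence with near-zero curl is a source.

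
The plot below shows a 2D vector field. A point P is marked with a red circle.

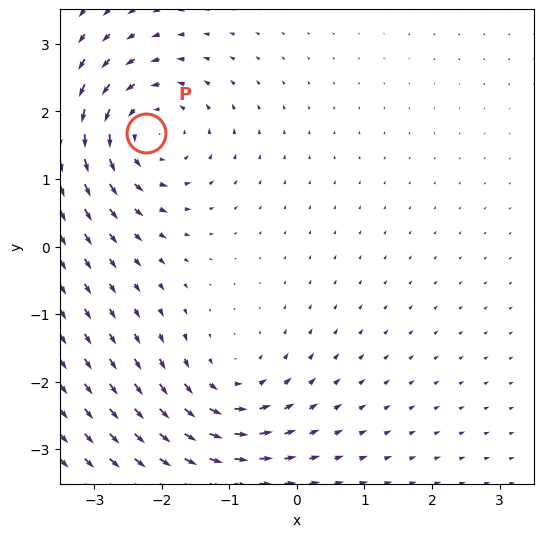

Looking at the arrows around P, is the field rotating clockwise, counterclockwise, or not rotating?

Near P at (-2.2, 1.7) the arrows circulate counterclockwise. The curl (z-component) there is about +5; positive curl means counterclockwise rotation.

counterclockwise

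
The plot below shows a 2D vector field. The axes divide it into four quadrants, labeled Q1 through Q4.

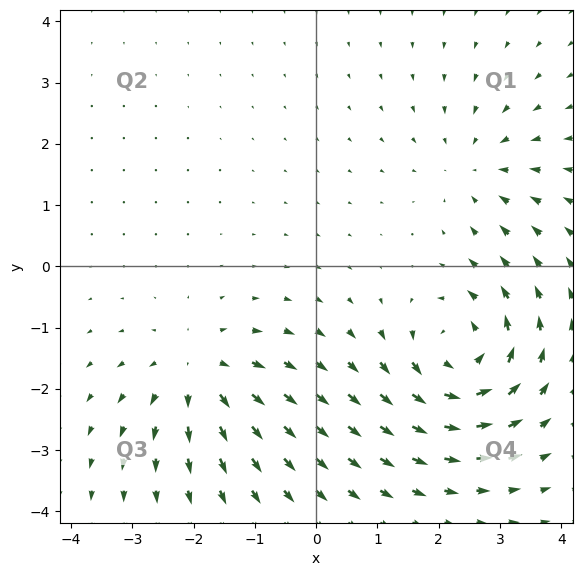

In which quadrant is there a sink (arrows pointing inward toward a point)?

The sink sits at approximately (2.6, 1.6), which lies in quadrant Q1. The divergence there is about -3, negative as expected for a sink.

Q1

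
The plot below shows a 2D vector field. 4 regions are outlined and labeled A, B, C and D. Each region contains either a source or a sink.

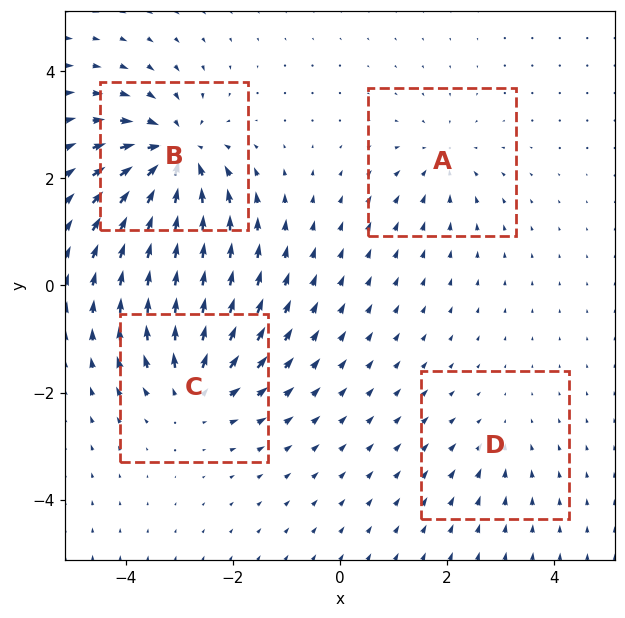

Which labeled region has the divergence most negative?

B

Divergence at each region's feature centre — A: about -4, B: about -8, C: about +5, D: about -2. Region B is most negative.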